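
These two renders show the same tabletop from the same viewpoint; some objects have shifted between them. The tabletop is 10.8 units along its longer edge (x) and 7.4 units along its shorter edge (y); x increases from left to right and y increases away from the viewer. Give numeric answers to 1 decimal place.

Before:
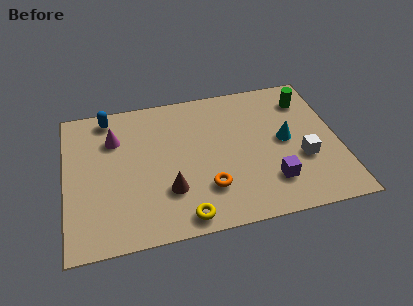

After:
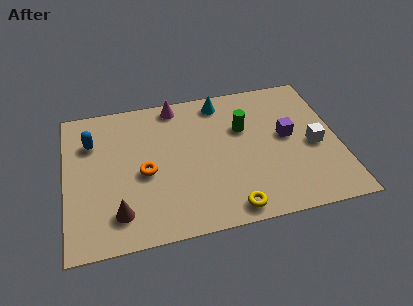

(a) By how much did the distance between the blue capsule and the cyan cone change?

-2.1

They were about 7.4 units apart before and 5.3 after — 2.1 units closer together.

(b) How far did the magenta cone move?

2.8

From (2.0, 5.3) to (4.5, 6.6), the magenta cone covered √(2.5² + 1.3²) ≈ 2.8 units.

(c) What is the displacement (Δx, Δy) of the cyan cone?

(-2.4, 2.6)

The cyan cone started near (8.7, 3.8) and ended near (6.3, 6.4).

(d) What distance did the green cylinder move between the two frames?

2.8

From (9.7, 5.8) to (7.1, 4.8), the green cylinder covered √(2.6² + 1.0²) ≈ 2.8 units.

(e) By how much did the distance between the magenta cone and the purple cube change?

-1.9

The distance was about 6.9 in the first image and 5.0 in the second, so they moved 1.9 units closer together.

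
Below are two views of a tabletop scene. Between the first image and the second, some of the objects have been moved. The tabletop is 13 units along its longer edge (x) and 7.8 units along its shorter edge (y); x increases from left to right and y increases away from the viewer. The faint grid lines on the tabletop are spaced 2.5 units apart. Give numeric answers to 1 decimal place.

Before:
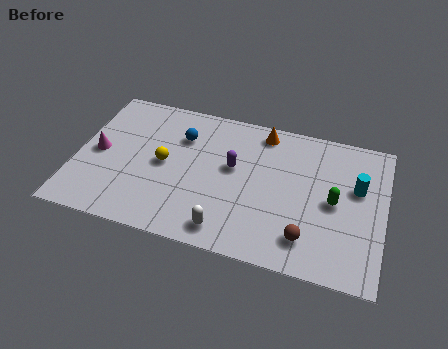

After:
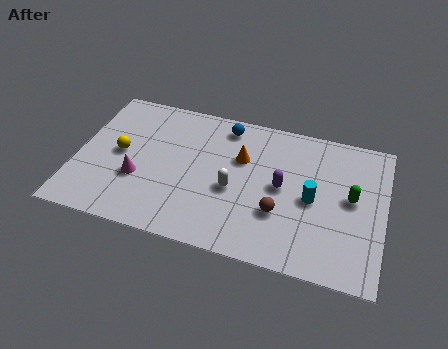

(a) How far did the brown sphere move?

1.6

From (9.9, 1.6) to (8.7, 2.6), the brown sphere covered √(1.2² + 1.0²) ≈ 1.6 units.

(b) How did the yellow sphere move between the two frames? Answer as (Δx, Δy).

(-1.9, 0.1)

The yellow sphere was at about (3.7, 3.9) and moved to about (1.8, 4.0).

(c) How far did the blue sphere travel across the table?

2.1

From (4.3, 5.6) to (6.1, 6.7), the blue sphere covered √(1.8² + 1.1²) ≈ 2.1 units.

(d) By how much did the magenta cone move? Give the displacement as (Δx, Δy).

(1.8, -1.0)

The magenta cone started near (0.9, 3.8) and ended near (2.7, 2.8).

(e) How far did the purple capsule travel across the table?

2.2

The purple capsule was near (6.6, 4.5) before and (8.7, 4.0) after, so it travelled √(2.1² + 0.5²) ≈ 2.2 units.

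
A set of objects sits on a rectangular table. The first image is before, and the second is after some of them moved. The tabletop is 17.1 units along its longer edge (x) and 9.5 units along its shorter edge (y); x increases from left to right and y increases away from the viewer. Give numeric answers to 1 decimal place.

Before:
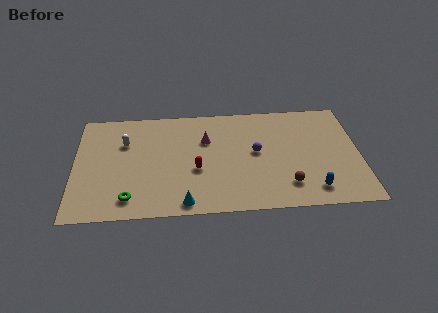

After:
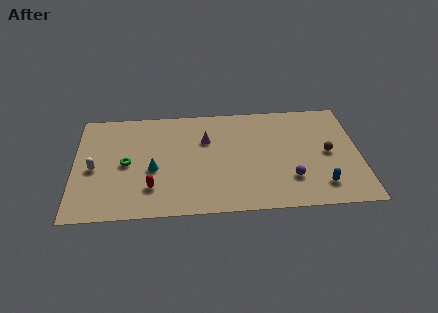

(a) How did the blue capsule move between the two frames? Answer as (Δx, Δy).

(0.5, 0.3)

The blue capsule was at about (14.2, 1.6) and moved to about (14.7, 1.9).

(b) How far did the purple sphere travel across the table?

3.2

The purple sphere moved from about (10.9, 5.1) to (12.9, 2.6), a distance of √(2.0² + 2.5²) ≈ 3.2.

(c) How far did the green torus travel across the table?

3.0

The green torus was near (3.3, 1.6) before and (3.1, 4.6) after, so it travelled √(0.2² + 3.0²) ≈ 3.0 units.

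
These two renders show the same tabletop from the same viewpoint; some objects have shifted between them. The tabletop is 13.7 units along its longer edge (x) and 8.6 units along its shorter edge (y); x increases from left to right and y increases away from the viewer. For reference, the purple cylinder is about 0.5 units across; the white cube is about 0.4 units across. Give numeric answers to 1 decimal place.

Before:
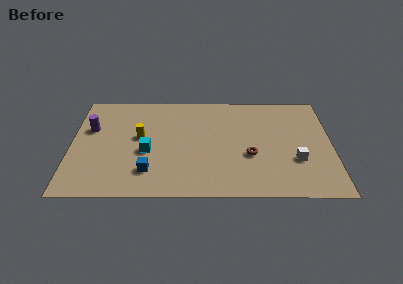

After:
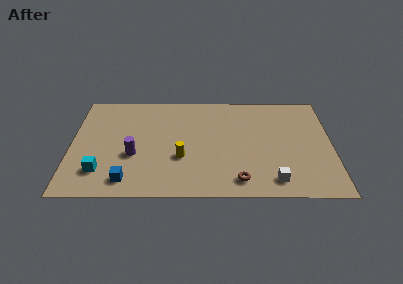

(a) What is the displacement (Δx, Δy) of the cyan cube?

(-2.4, -1.6)

The cyan cube was at about (4.0, 3.6) and moved to about (1.6, 2.0).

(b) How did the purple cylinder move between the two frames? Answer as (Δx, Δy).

(2.3, -2.2)

The purple cylinder started near (1.0, 5.5) and ended near (3.3, 3.3).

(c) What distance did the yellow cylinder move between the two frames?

2.8

From (3.6, 4.8) to (5.8, 3.1), the yellow cylinder covered √(2.2² + 1.7²) ≈ 2.8 units.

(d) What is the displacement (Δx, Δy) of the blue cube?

(-1.1, -0.7)

From the two frames, the blue cube sits at roughly (4.1, 2.0) before and (3.0, 1.3) after.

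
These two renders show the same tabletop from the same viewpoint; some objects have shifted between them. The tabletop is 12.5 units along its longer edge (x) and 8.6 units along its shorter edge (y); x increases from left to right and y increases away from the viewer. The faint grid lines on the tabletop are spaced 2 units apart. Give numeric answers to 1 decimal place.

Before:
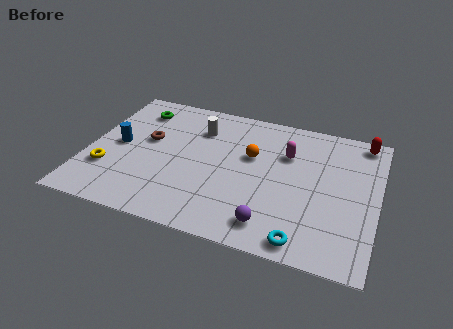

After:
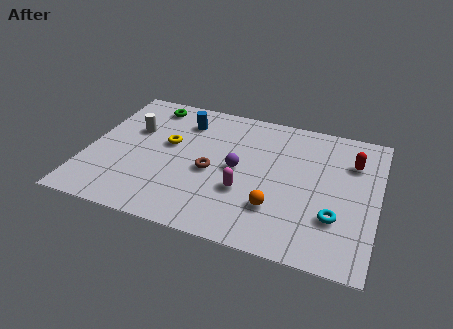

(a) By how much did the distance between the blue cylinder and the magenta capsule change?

-2.6

The distance was about 7.4 in the first image and 4.8 in the second, so they moved 2.6 units closer together.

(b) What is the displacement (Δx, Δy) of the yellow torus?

(2.4, 2.4)

From the two frames, the yellow torus sits at roughly (1.0, 2.6) before and (3.4, 5.0) after.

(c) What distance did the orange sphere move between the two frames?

3.2

The orange sphere moved from about (7.0, 5.3) to (8.3, 2.4), a distance of √(1.3² + 2.9²) ≈ 3.2.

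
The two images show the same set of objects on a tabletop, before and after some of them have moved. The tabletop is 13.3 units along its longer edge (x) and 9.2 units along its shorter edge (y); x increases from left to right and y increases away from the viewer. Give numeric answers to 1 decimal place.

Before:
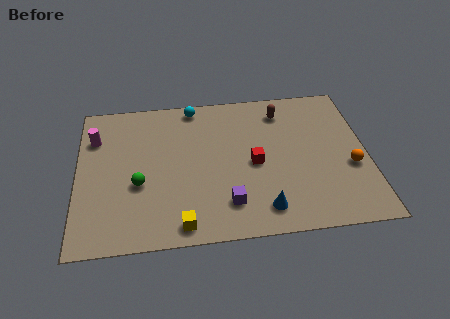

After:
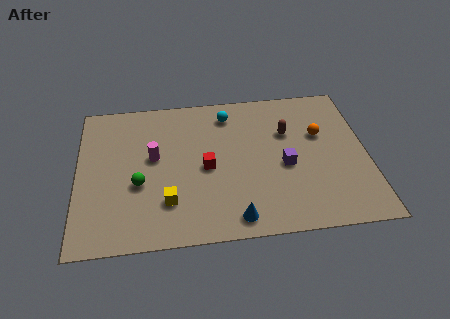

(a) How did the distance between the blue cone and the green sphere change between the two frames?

-1.0

The distance was about 6.0 in the first image and 5.0 in the second, so they moved 1.0 units closer together.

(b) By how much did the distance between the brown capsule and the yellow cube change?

-1.4

Before: roughly 8.1 units apart; after: 6.7. That's 1.4 units closer together.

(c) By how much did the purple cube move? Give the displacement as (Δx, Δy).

(2.7, 2.0)

The purple cube was at about (6.8, 2.0) and moved to about (9.5, 4.0).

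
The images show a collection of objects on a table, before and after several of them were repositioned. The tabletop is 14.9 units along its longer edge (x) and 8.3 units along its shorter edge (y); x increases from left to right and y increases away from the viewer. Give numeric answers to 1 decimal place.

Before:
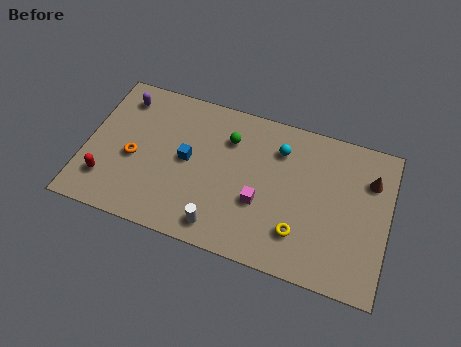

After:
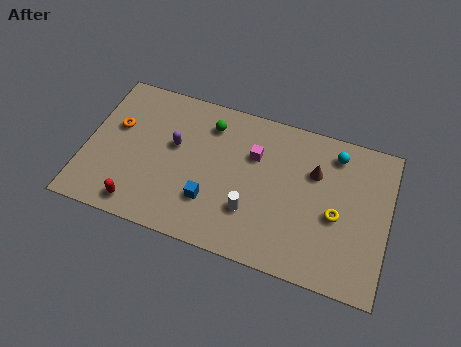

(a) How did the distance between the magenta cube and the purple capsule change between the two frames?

-4.1

They were about 8.1 units apart before and 4.0 after — 4.1 units closer together.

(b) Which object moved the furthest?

the purple capsule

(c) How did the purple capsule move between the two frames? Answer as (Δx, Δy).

(2.8, -1.9)

From the two frames, the purple capsule sits at roughly (1.5, 6.8) before and (4.3, 4.9) after.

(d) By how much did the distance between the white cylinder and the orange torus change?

+2.3

They were about 5.1 units apart before and 7.4 after — 2.3 units further apart.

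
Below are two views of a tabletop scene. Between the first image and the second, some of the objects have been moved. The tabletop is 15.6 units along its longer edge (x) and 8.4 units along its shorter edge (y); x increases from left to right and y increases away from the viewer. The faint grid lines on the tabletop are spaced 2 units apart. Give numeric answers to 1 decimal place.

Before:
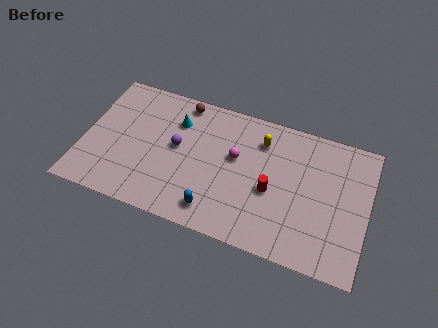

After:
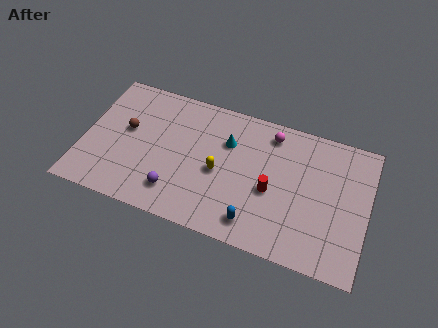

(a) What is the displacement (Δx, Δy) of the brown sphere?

(-2.8, -2.7)

The brown sphere started near (5.1, 7.5) and ended near (2.3, 4.8).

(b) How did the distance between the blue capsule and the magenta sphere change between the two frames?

+2.0

Before: roughly 3.7 units apart; after: 5.7. That's 2.0 units further apart.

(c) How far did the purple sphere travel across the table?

2.8

The purple sphere moved from about (5.1, 4.6) to (5.3, 1.8), a distance of √(0.2² + 2.8²) ≈ 2.8.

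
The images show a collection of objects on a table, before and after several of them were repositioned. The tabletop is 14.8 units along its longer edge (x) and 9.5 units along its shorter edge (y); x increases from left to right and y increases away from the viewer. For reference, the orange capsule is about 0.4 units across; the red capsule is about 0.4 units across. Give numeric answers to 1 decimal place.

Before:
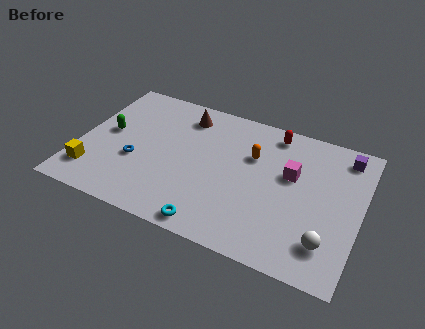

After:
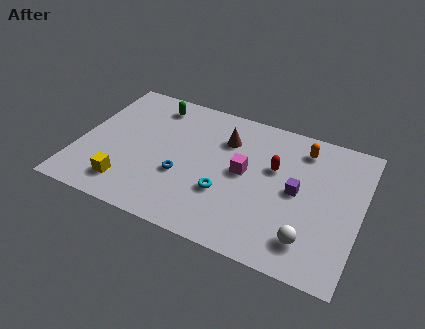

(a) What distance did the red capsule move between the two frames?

2.4

The red capsule moved from about (9.9, 8.3) to (10.2, 5.9), a distance of √(0.3² + 2.4²) ≈ 2.4.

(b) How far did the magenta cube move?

2.5

The magenta cube was near (11.1, 5.8) before and (8.7, 5.0) after, so it travelled √(2.4² + 0.8²) ≈ 2.5 units.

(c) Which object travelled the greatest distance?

the purple cube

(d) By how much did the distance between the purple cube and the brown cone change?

-4.0

The distance was about 8.5 in the first image and 4.5 in the second, so they moved 4.0 units closer together.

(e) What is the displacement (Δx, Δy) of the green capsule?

(2.1, 2.9)

The green capsule was at about (1.4, 5.1) and moved to about (3.5, 8.0).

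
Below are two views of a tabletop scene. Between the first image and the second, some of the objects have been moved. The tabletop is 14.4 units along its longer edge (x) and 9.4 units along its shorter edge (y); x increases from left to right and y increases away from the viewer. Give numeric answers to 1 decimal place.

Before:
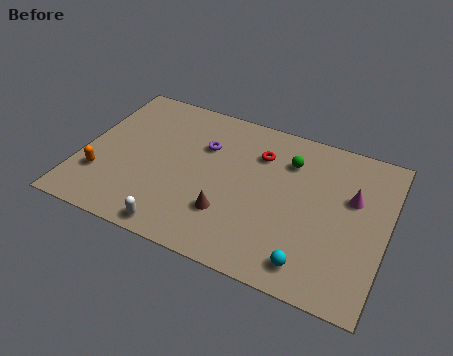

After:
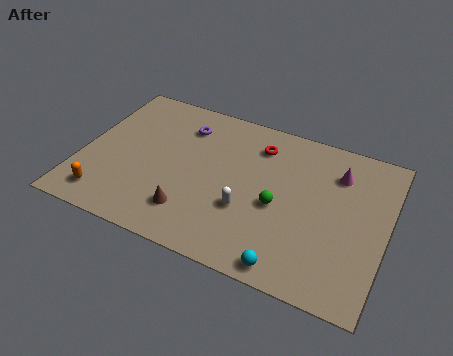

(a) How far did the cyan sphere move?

1.0

The cyan sphere moved from about (11.2, 1.4) to (10.3, 0.9), a distance of √(0.9² + 0.5²) ≈ 1.0.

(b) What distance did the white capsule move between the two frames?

3.8

The white capsule was near (5.0, 0.9) before and (8.0, 3.3) after, so it travelled √(3.0² + 2.4²) ≈ 3.8 units.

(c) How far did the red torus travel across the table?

0.5

The red torus was near (8.2, 6.9) before and (8.1, 7.4) after, so it travelled √(0.1² + 0.5²) ≈ 0.5 units.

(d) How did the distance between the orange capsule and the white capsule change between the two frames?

+2.4

Before: roughly 4.3 units apart; after: 6.7. That's 2.4 units further apart.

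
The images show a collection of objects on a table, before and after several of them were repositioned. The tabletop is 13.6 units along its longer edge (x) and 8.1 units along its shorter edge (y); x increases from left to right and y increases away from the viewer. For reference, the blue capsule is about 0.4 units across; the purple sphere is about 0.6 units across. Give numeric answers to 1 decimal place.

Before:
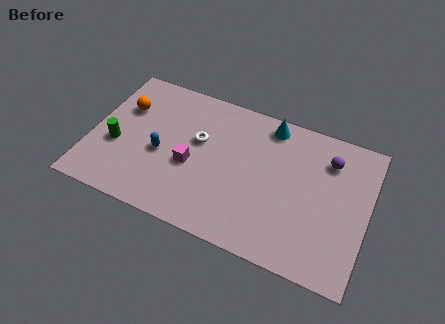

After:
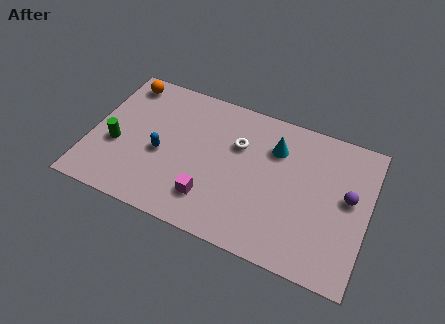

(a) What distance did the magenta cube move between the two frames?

1.9

The magenta cube was near (5.0, 3.4) before and (6.1, 1.9) after, so it travelled √(1.1² + 1.5²) ≈ 1.9 units.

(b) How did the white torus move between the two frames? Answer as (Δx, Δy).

(1.9, 0.5)

The white torus started near (5.2, 4.9) and ended near (7.1, 5.4).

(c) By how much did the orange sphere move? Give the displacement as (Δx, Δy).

(-0.2, 1.5)

The orange sphere started near (1.4, 5.5) and ended near (1.2, 7.0).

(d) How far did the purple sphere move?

2.0

From (11.5, 6.2) to (12.6, 4.5), the purple sphere covered √(1.1² + 1.7²) ≈ 2.0 units.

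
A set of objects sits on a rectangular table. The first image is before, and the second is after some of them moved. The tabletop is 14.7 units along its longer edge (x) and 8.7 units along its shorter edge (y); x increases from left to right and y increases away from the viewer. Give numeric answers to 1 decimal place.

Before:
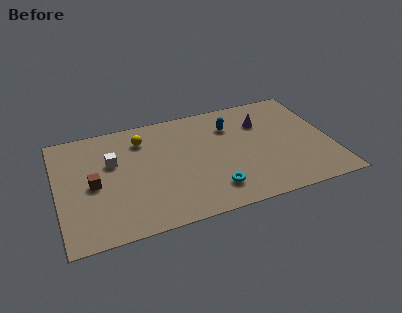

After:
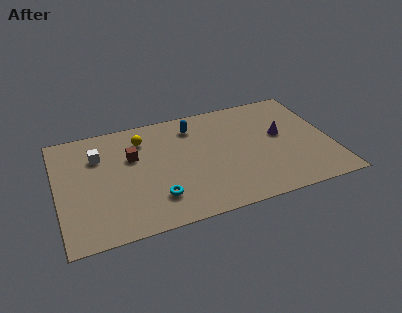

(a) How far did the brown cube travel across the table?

2.7

The brown cube moved from about (1.9, 4.1) to (4.1, 5.6), a distance of √(2.2² + 1.5²) ≈ 2.7.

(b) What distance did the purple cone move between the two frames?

1.6

The purple cone was near (11.2, 6.2) before and (12.1, 4.9) after, so it travelled √(0.9² + 1.3²) ≈ 1.6 units.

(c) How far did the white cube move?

1.0

The white cube was near (3.0, 5.5) before and (2.3, 6.2) after, so it travelled √(0.7² + 0.7²) ≈ 1.0 units.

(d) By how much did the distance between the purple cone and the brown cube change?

-1.5

Before: roughly 9.5 units apart; after: 8.0. That's 1.5 units closer together.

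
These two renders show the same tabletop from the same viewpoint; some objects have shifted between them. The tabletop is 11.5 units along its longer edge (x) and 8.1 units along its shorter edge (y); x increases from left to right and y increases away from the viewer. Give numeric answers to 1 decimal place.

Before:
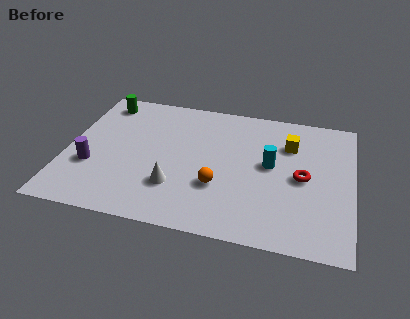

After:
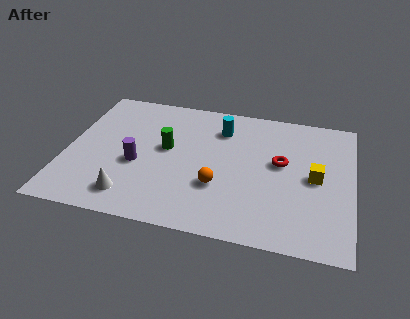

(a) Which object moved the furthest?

the green cylinder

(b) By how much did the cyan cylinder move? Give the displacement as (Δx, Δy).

(-2.1, 1.8)

The cyan cylinder was at about (8.2, 4.4) and moved to about (6.1, 6.2).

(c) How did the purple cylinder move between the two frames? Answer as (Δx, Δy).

(1.8, 0.5)

The purple cylinder was at about (1.1, 2.8) and moved to about (2.9, 3.3).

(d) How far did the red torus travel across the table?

1.1

The red torus moved from about (9.5, 3.9) to (8.6, 4.6), a distance of √(0.9² + 0.7²) ≈ 1.1.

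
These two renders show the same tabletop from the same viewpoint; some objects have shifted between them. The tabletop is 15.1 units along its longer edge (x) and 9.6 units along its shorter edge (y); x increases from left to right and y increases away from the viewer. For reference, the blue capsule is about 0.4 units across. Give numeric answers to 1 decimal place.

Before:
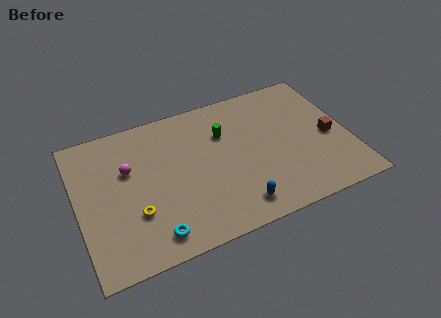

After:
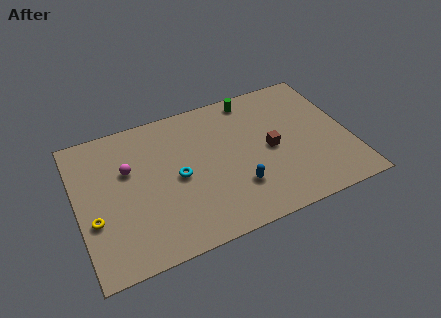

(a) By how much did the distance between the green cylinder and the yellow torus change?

+4.2

They were about 6.4 units apart before and 10.6 after — 4.2 units further apart.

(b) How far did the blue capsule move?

1.2

The blue capsule moved from about (8.4, 1.5) to (8.6, 2.7), a distance of √(0.2² + 1.2²) ≈ 1.2.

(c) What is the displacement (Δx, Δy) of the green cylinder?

(1.8, 1.9)

From the two frames, the green cylinder sits at roughly (8.3, 6.6) before and (10.1, 8.5) after.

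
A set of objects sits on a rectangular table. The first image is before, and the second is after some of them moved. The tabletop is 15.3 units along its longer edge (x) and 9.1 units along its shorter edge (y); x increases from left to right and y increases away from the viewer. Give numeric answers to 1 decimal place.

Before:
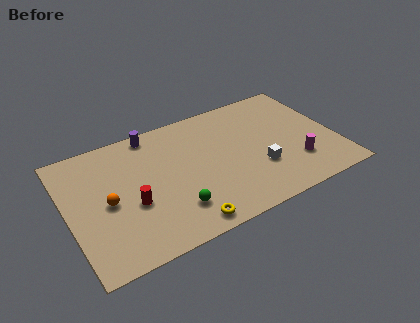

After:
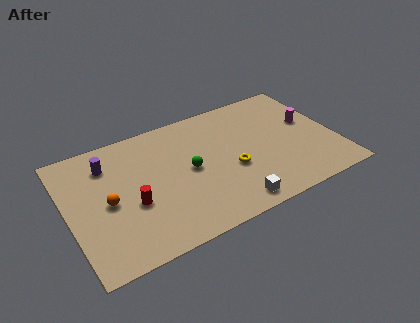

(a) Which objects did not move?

the red cylinder and the orange sphere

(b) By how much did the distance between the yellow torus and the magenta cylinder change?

-1.8

They were about 6.9 units apart before and 5.1 after — 1.8 units closer together.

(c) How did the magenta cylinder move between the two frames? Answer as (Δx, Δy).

(1.2, 2.8)

The magenta cylinder started near (12.8, 2.5) and ended near (14.0, 5.3).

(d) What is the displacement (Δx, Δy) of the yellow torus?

(3.1, 2.6)

The yellow torus started near (6.1, 1.0) and ended near (9.2, 3.6).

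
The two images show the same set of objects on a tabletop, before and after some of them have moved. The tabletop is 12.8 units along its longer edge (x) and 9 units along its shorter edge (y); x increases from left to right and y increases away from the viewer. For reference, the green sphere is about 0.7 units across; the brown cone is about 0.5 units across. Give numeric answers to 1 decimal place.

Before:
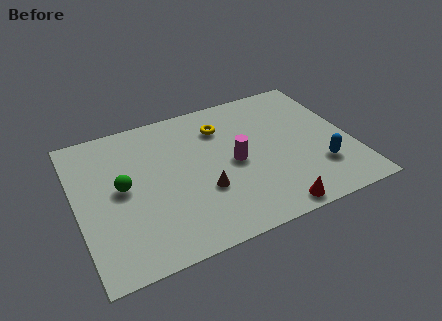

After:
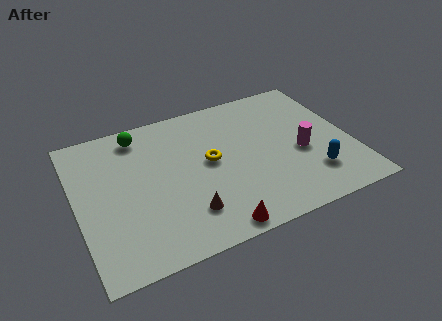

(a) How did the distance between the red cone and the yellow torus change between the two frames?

-2.2

The distance was about 6.2 in the first image and 4.0 in the second, so they moved 2.2 units closer together.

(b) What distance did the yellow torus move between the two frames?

2.2

The yellow torus moved from about (7.0, 6.8) to (6.2, 4.8), a distance of √(0.8² + 2.0²) ≈ 2.2.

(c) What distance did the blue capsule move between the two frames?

0.5

From (11.1, 2.5) to (10.7, 2.2), the blue capsule covered √(0.4² + 0.3²) ≈ 0.5 units.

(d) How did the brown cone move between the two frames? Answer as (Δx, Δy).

(-0.9, -1.0)

The brown cone was at about (5.7, 3.1) and moved to about (4.8, 2.1).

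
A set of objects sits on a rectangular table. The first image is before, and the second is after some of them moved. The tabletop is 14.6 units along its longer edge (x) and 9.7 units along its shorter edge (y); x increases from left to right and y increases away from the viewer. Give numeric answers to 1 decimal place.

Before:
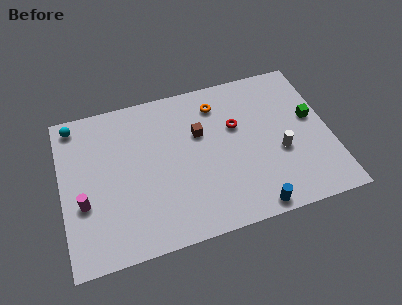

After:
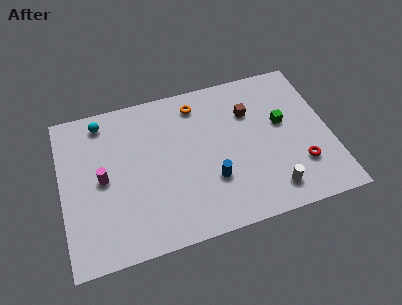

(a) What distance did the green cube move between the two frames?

1.6

From (13.7, 5.5) to (12.1, 5.6), the green cube covered √(1.6² + 0.1²) ≈ 1.6 units.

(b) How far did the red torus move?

4.7

The red torus was near (9.6, 6.1) before and (12.8, 2.7) after, so it travelled √(3.2² + 3.4²) ≈ 4.7 units.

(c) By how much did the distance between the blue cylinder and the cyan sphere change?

-4.3

Before: roughly 12.0 units apart; after: 7.7. That's 4.3 units closer together.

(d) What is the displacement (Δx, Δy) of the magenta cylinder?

(1.1, 1.2)

From the two frames, the magenta cylinder sits at roughly (1.1, 3.6) before and (2.2, 4.8) after.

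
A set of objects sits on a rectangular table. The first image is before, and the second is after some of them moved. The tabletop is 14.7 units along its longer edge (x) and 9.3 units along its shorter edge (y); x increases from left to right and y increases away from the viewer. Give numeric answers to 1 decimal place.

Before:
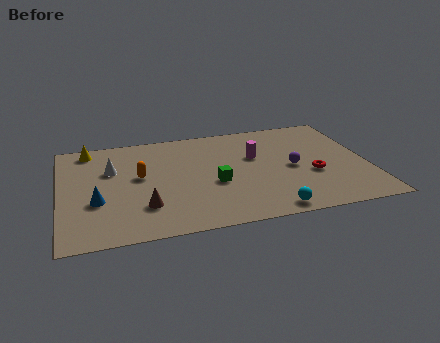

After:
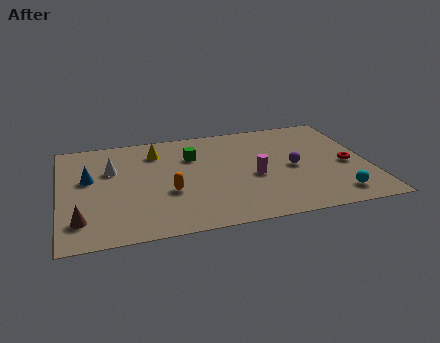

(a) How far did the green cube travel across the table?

2.8

The green cube was near (7.3, 3.8) before and (6.4, 6.5) after, so it travelled √(0.9² + 2.7²) ≈ 2.8 units.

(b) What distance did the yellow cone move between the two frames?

3.3

The yellow cone moved from about (1.5, 8.2) to (4.7, 7.3), a distance of √(3.2² + 0.9²) ≈ 3.3.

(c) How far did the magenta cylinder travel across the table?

1.8

The magenta cylinder moved from about (9.4, 5.8) to (9.2, 4.0), a distance of √(0.2² + 1.8²) ≈ 1.8.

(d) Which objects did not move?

the white cone and the purple sphere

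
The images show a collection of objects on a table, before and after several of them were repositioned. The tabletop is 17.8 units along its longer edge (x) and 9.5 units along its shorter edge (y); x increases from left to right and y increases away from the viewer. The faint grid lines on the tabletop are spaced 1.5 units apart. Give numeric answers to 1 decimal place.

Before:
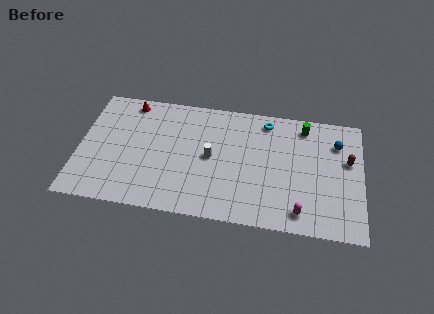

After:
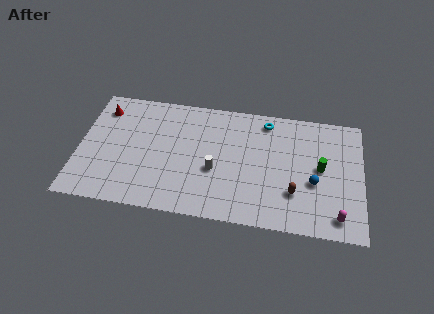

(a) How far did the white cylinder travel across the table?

1.0

From (8.3, 4.8) to (8.6, 3.8), the white cylinder covered √(0.3² + 1.0²) ≈ 1.0 units.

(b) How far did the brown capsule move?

4.5

The brown capsule was near (16.9, 5.8) before and (13.6, 2.8) after, so it travelled √(3.3² + 3.0²) ≈ 4.5 units.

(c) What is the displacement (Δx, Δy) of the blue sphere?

(-1.4, -3.3)

From the two frames, the blue sphere sits at roughly (16.2, 7.1) before and (14.8, 3.8) after.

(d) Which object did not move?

the cyan torus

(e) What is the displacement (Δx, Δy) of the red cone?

(-1.7, -0.8)

The red cone started near (3.0, 8.4) and ended near (1.3, 7.6).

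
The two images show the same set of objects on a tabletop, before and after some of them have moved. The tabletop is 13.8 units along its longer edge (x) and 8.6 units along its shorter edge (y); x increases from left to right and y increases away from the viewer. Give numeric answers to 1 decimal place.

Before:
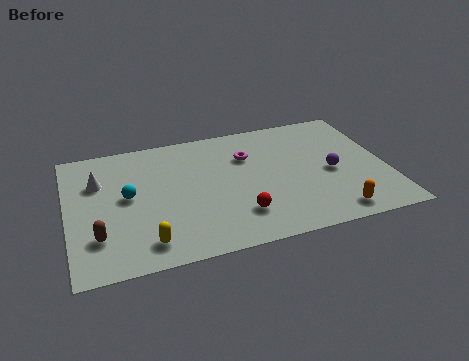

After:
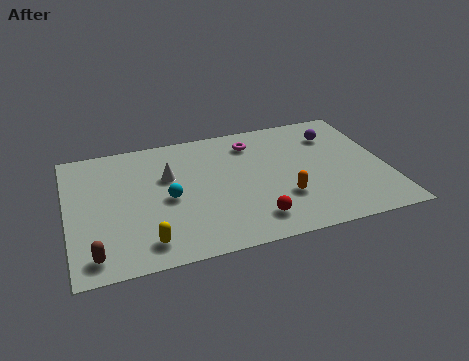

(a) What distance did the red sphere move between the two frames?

0.8

The red sphere was near (7.2, 2.1) before and (7.8, 1.6) after, so it travelled √(0.6² + 0.5²) ≈ 0.8 units.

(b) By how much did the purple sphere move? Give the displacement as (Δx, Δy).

(0.4, 2.6)

The purple sphere was at about (11.4, 3.9) and moved to about (11.8, 6.5).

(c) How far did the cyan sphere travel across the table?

1.8

The cyan sphere moved from about (2.6, 4.6) to (4.3, 4.0), a distance of √(1.7² + 0.6²) ≈ 1.8.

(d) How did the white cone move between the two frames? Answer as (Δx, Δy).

(3.0, -0.4)

The white cone was at about (1.4, 5.9) and moved to about (4.4, 5.5).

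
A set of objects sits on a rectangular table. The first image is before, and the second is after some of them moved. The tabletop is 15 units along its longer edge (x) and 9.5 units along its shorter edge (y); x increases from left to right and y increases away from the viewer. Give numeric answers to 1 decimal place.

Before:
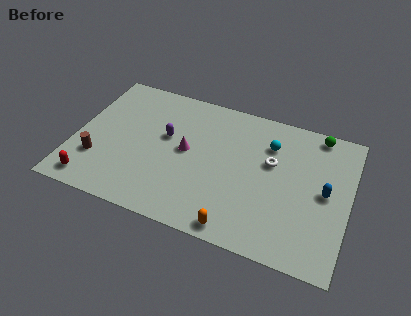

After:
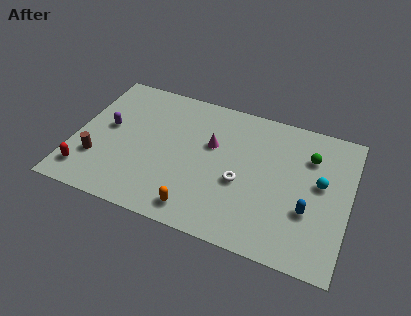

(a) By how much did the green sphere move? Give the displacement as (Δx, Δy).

(-0.3, -1.7)

The green sphere was at about (13.0, 8.6) and moved to about (12.7, 6.9).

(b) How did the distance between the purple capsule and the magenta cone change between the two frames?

+4.4

They were about 1.3 units apart before and 5.7 after — 4.4 units further apart.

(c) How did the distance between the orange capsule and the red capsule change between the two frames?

-1.8

Before: roughly 8.0 units apart; after: 6.2. That's 1.8 units closer together.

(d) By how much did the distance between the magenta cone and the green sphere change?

-2.4

The distance was about 7.8 in the first image and 5.4 in the second, so they moved 2.4 units closer together.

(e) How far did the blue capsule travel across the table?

1.7

From (13.7, 4.8) to (12.9, 3.3), the blue capsule covered √(0.8² + 1.5²) ≈ 1.7 units.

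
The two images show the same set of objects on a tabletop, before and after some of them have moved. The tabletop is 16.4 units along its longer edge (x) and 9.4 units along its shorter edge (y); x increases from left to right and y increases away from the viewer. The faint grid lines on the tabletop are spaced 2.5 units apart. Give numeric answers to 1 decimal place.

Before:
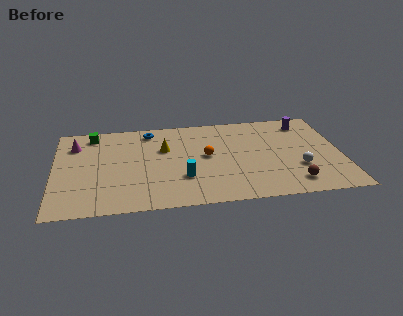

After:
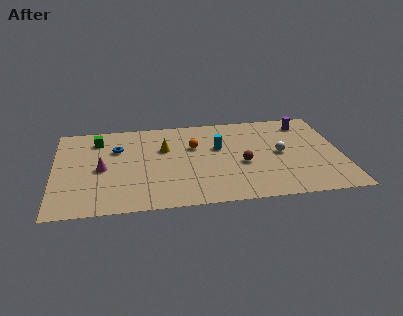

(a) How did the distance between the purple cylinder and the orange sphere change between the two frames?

+0.3

The distance was about 6.4 in the first image and 6.7 in the second, so they moved 0.3 units further apart.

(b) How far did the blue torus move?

2.5

The blue torus moved from about (5.5, 8.1) to (3.6, 6.4), a distance of √(1.9² + 1.7²) ≈ 2.5.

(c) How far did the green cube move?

0.7

The green cube was near (2.2, 8.1) before and (2.5, 7.5) after, so it travelled √(0.3² + 0.6²) ≈ 0.7 units.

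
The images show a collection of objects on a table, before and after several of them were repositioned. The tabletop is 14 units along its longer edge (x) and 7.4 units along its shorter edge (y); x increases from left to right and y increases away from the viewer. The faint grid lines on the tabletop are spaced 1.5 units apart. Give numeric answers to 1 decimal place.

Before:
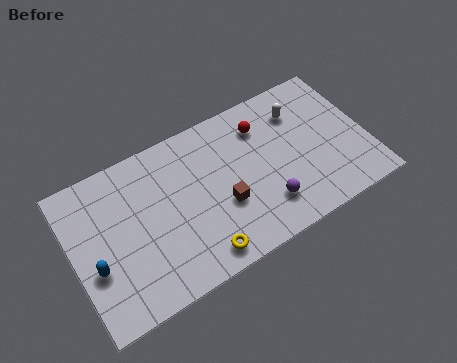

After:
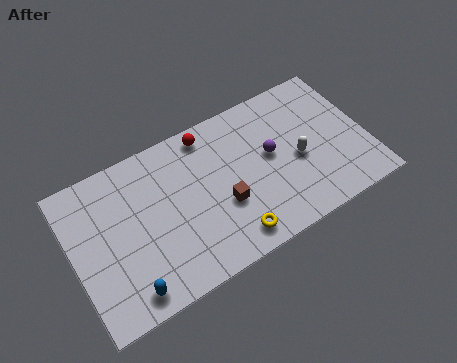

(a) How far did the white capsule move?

2.3

The white capsule was near (11.1, 5.6) before and (10.7, 3.3) after, so it travelled √(0.4² + 2.3²) ≈ 2.3 units.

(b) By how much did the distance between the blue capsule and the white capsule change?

-1.8

They were about 10.6 units apart before and 8.8 after — 1.8 units closer together.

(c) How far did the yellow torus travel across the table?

1.5

From (5.6, 1.0) to (7.1, 1.1), the yellow torus covered √(1.5² + 0.1²) ≈ 1.5 units.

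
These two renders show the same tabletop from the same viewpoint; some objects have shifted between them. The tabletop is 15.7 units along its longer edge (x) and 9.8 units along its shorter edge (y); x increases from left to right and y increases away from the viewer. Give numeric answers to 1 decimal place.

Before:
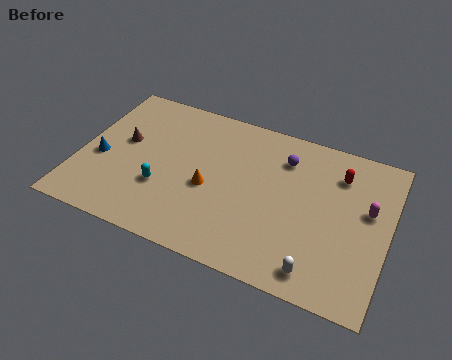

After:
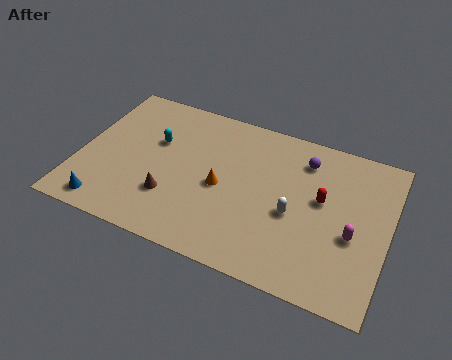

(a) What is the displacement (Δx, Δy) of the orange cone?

(0.6, 0.3)

The orange cone started near (6.7, 4.2) and ended near (7.3, 4.5).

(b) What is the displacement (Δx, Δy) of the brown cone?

(2.8, -2.7)

The brown cone was at about (2.1, 5.6) and moved to about (4.9, 2.9).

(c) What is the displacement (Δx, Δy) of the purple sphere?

(1.0, 0.3)

The purple sphere was at about (10.2, 7.5) and moved to about (11.2, 7.8).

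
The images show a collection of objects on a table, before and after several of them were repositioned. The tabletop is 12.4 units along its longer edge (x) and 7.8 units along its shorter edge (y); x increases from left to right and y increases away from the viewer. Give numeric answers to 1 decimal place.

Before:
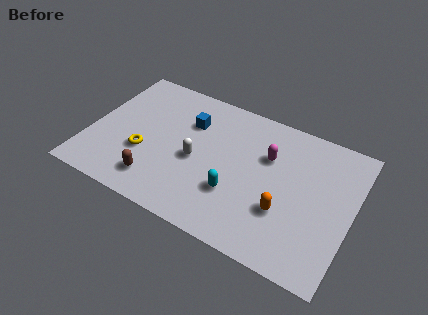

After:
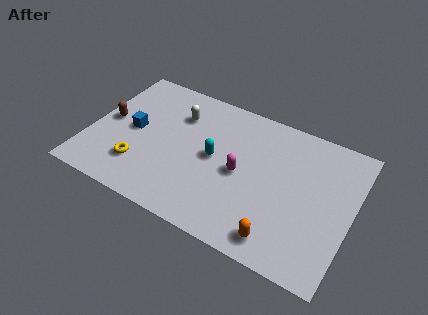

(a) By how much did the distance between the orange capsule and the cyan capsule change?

+2.2

The distance was about 2.3 in the first image and 4.5 in the second, so they moved 2.2 units further apart.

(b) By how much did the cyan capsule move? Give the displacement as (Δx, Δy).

(-1.2, 1.5)

From the two frames, the cyan capsule sits at roughly (7.1, 2.5) before and (5.9, 4.0) after.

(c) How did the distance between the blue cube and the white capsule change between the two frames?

+0.5

They were about 2.1 units apart before and 2.6 after — 0.5 units further apart.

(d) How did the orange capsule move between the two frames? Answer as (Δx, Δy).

(0.0, -1.5)

From the two frames, the orange capsule sits at roughly (9.4, 2.6) before and (9.4, 1.1) after.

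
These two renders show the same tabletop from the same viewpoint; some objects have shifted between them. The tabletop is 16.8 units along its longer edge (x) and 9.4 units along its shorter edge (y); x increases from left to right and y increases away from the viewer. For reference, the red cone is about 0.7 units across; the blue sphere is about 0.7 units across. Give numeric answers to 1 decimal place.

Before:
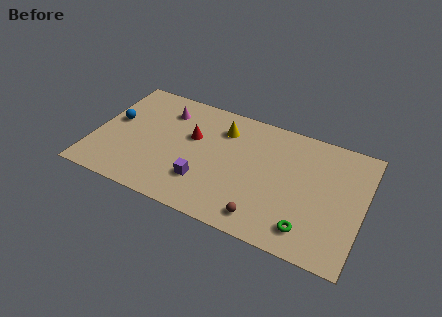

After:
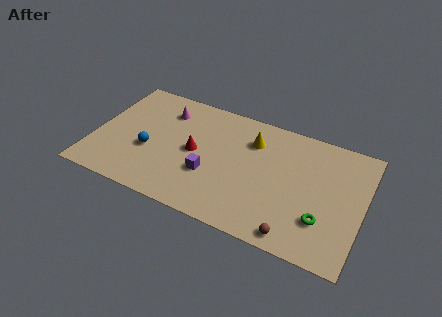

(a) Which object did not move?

the magenta cone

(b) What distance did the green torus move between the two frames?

1.3

The green torus was near (13.7, 1.7) before and (14.5, 2.7) after, so it travelled √(0.8² + 1.0²) ≈ 1.3 units.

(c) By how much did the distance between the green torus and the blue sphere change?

-2.1

Before: roughly 13.1 units apart; after: 11.0. That's 2.1 units closer together.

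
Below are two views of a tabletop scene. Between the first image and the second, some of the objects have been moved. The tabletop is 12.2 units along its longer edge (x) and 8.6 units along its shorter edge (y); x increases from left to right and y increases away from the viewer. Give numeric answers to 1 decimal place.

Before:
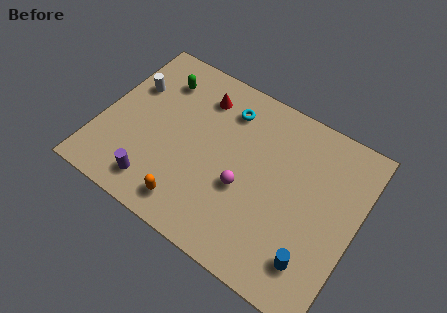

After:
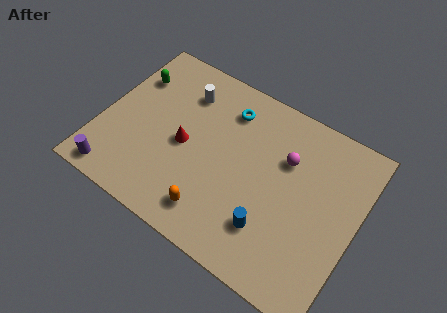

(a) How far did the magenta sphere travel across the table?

2.9

The magenta sphere moved from about (7.0, 3.4) to (8.6, 5.8), a distance of √(1.6² + 2.4²) ≈ 2.9.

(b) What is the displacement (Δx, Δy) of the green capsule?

(-1.3, -0.5)

The green capsule was at about (2.3, 6.7) and moved to about (1.0, 6.2).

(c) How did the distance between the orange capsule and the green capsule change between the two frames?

+0.8

Before: roughly 6.0 units apart; after: 6.8. That's 0.8 units further apart.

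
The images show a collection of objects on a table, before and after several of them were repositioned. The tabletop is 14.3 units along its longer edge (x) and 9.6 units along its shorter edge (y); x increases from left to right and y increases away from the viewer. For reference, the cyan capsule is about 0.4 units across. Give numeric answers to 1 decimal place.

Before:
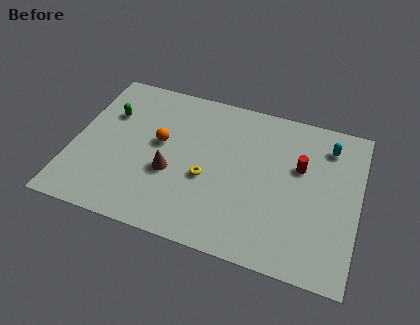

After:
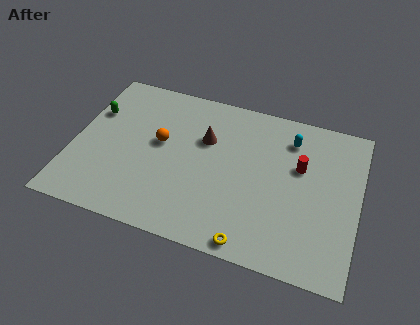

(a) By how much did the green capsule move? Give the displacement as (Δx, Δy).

(-0.8, -0.1)

From the two frames, the green capsule sits at roughly (1.6, 6.5) before and (0.8, 6.4) after.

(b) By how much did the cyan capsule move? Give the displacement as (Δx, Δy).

(-1.9, -0.1)

The cyan capsule was at about (12.6, 7.7) and moved to about (10.7, 7.6).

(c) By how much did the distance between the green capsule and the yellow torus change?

+4.4

The distance was about 5.8 in the first image and 10.2 in the second, so they moved 4.4 units further apart.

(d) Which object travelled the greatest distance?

the yellow torus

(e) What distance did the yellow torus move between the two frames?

4.0

The yellow torus was near (6.8, 3.9) before and (9.3, 0.8) after, so it travelled √(2.5² + 3.1²) ≈ 4.0 units.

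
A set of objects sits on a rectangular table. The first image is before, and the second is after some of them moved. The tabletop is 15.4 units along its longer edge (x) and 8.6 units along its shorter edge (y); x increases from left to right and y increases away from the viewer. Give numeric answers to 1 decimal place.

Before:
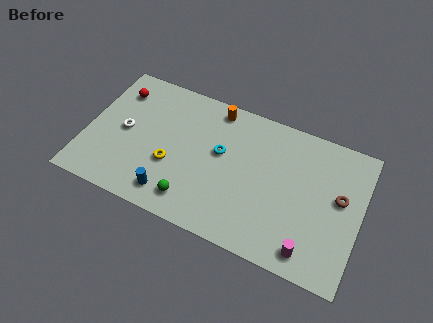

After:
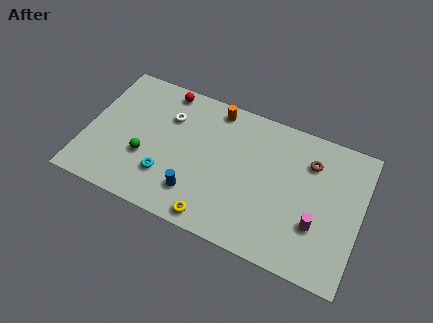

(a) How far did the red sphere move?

2.8

The red sphere was near (1.4, 6.7) before and (4.0, 7.7) after, so it travelled √(2.6² + 1.0²) ≈ 2.8 units.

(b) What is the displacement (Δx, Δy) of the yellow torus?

(2.7, -2.3)

The yellow torus started near (4.9, 3.2) and ended near (7.6, 0.9).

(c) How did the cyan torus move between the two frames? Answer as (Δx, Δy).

(-2.8, -2.6)

The cyan torus started near (7.5, 5.0) and ended near (4.7, 2.4).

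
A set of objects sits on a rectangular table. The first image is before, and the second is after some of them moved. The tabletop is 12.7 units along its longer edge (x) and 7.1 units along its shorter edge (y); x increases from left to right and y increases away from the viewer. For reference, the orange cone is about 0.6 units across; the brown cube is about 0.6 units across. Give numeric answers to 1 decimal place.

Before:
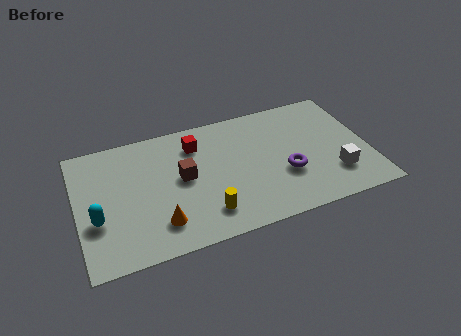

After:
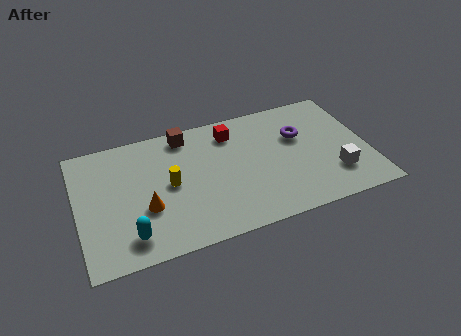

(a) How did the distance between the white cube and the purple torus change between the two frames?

+0.8

They were about 2.2 units apart before and 3.0 after — 0.8 units further apart.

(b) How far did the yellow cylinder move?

2.5

The yellow cylinder was near (5.4, 1.5) before and (4.0, 3.6) after, so it travelled √(1.4² + 2.1²) ≈ 2.5 units.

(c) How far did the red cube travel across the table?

1.6

The red cube moved from about (5.3, 5.5) to (6.9, 5.7), a distance of √(1.6² + 0.2²) ≈ 1.6.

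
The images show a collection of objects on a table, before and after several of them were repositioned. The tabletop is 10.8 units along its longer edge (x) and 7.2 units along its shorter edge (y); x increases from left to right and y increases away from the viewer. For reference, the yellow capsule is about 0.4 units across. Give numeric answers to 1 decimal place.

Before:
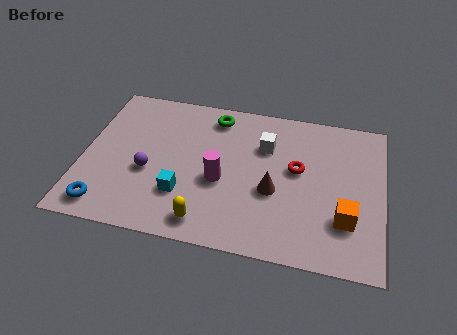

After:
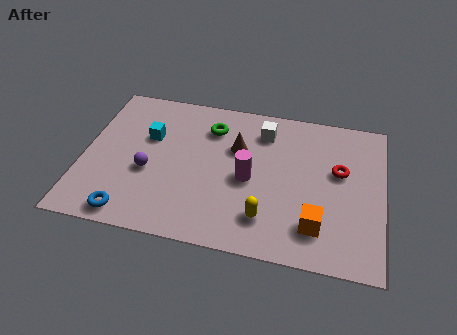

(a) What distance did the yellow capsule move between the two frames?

2.2

The yellow capsule moved from about (4.6, 1.0) to (6.7, 1.6), a distance of √(2.1² + 0.6²) ≈ 2.2.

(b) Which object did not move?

the purple sphere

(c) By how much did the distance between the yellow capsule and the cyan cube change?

+3.9

Before: roughly 1.4 units apart; after: 5.3. That's 3.9 units further apart.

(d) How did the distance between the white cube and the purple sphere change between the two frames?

+0.3

They were about 4.6 units apart before and 4.9 after — 0.3 units further apart.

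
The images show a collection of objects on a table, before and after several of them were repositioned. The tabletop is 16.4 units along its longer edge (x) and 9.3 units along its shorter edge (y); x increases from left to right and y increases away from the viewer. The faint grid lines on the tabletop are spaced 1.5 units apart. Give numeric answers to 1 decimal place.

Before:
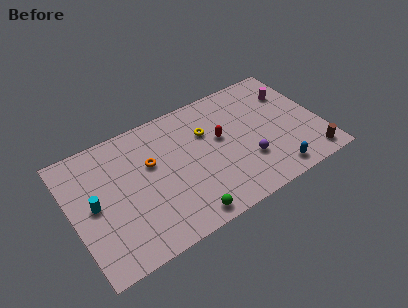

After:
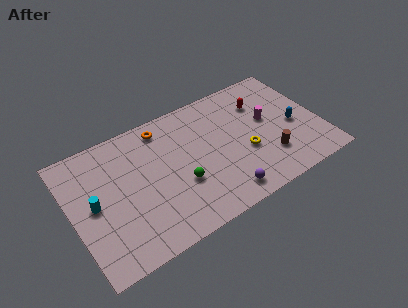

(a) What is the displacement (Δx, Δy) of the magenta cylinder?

(-1.8, -1.4)

The magenta cylinder was at about (14.9, 6.7) and moved to about (13.1, 5.3).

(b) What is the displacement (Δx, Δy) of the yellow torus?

(2.2, -2.7)

The yellow torus was at about (9.1, 6.3) and moved to about (11.3, 3.6).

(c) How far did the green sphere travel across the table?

2.4

From (6.8, 1.0) to (6.9, 3.4), the green sphere covered √(0.1² + 2.4²) ≈ 2.4 units.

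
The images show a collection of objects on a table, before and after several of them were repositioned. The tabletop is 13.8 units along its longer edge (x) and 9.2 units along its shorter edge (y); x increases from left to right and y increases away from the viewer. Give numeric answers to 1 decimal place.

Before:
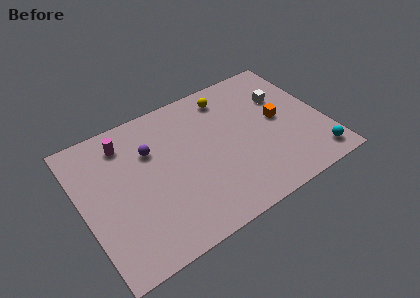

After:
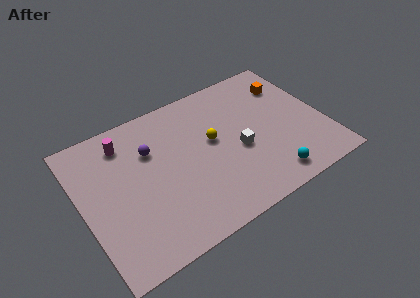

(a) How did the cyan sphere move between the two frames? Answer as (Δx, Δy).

(-2.7, 0.0)

From the two frames, the cyan sphere sits at roughly (12.8, 1.3) before and (10.1, 1.3) after.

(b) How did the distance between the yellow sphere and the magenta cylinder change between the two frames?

-0.8

They were about 6.0 units apart before and 5.2 after — 0.8 units closer together.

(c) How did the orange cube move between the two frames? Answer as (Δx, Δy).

(1.0, 2.1)

The orange cube started near (11.3, 4.8) and ended near (12.3, 6.9).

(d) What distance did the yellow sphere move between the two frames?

2.8

From (8.8, 7.7) to (7.5, 5.2), the yellow sphere covered √(1.3² + 2.5²) ≈ 2.8 units.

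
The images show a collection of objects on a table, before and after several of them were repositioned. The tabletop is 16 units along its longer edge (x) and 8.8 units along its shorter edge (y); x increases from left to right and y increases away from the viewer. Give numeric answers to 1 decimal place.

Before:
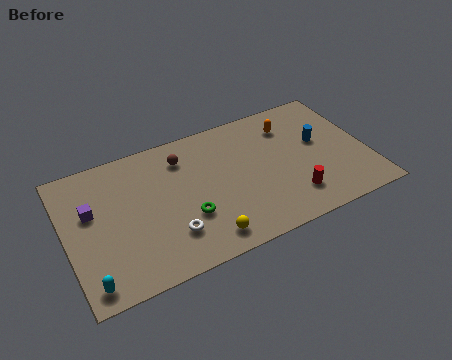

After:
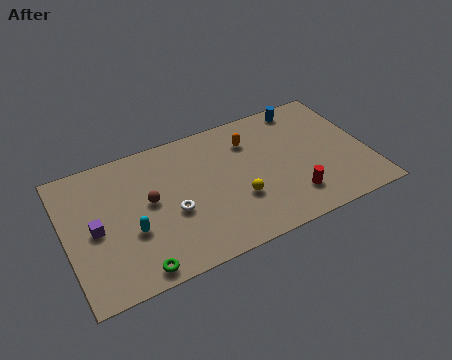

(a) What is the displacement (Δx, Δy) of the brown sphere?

(-2.0, -2.1)

From the two frames, the brown sphere sits at roughly (6.4, 6.9) before and (4.4, 4.8) after.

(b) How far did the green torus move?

3.6

From (6.2, 3.0) to (3.3, 0.9), the green torus covered √(2.9² + 2.1²) ≈ 3.6 units.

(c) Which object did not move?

the red cylinder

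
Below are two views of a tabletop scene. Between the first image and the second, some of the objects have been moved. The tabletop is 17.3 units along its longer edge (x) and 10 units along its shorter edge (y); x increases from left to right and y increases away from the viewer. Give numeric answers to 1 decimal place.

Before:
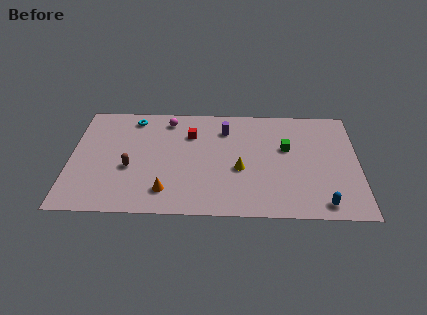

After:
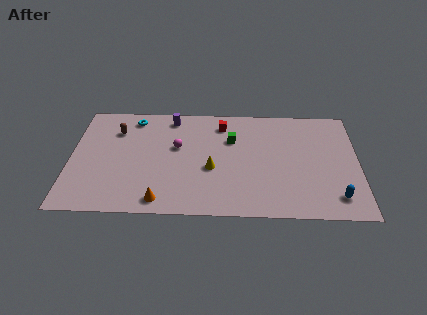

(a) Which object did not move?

the cyan torus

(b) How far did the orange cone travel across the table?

0.9

The orange cone was near (5.8, 2.0) before and (5.5, 1.2) after, so it travelled √(0.3² + 0.8²) ≈ 0.9 units.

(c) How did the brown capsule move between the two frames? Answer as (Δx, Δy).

(-0.9, 3.4)

The brown capsule was at about (3.6, 4.0) and moved to about (2.7, 7.4).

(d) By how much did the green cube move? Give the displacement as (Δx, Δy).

(-3.3, 0.7)

The green cube was at about (13.0, 6.1) and moved to about (9.7, 6.8).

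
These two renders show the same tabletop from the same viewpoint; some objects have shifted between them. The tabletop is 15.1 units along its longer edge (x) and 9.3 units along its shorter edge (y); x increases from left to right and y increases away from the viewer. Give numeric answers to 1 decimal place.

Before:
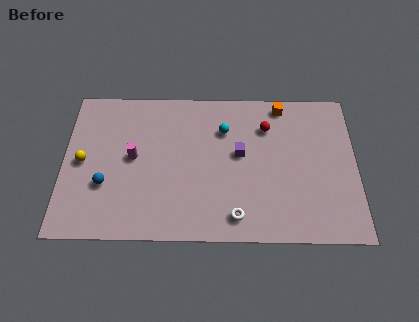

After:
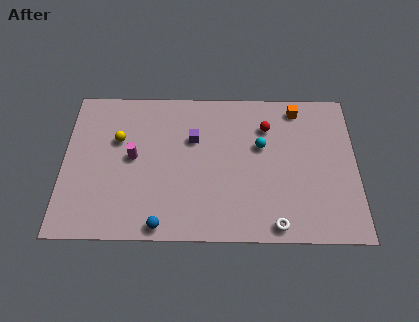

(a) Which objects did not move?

the magenta cylinder and the red sphere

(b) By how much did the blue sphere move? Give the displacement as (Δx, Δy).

(2.9, -2.4)

The blue sphere started near (2.2, 3.2) and ended near (5.1, 0.8).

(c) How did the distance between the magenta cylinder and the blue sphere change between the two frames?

+2.2

Before: roughly 2.2 units apart; after: 4.4. That's 2.2 units further apart.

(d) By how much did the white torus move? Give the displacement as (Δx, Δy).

(2.0, -0.5)

From the two frames, the white torus sits at roughly (8.9, 1.4) before and (10.9, 0.9) after.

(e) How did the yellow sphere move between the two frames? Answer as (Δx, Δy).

(1.8, 1.4)

The yellow sphere was at about (1.0, 4.6) and moved to about (2.8, 6.0).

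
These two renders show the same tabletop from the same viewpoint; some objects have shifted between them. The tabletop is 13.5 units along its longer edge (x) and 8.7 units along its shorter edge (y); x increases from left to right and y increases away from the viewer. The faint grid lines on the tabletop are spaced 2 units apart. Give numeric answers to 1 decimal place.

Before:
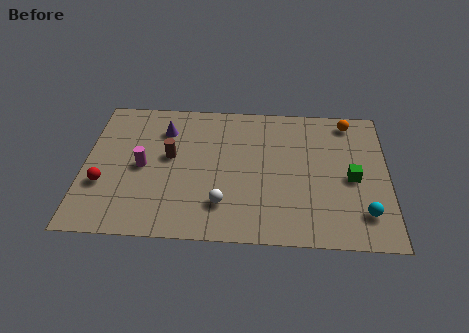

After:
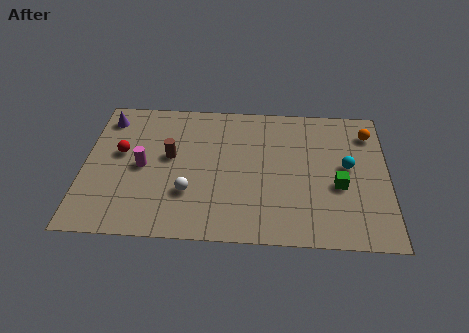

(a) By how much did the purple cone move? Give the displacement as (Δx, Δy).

(-2.6, 0.6)

From the two frames, the purple cone sits at roughly (3.5, 6.6) before and (0.9, 7.2) after.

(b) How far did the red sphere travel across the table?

2.1

From (0.9, 3.0) to (1.6, 5.0), the red sphere covered √(0.7² + 2.0²) ≈ 2.1 units.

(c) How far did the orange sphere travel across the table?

1.1

The orange sphere moved from about (11.8, 7.6) to (12.7, 6.9), a distance of √(0.9² + 0.7²) ≈ 1.1.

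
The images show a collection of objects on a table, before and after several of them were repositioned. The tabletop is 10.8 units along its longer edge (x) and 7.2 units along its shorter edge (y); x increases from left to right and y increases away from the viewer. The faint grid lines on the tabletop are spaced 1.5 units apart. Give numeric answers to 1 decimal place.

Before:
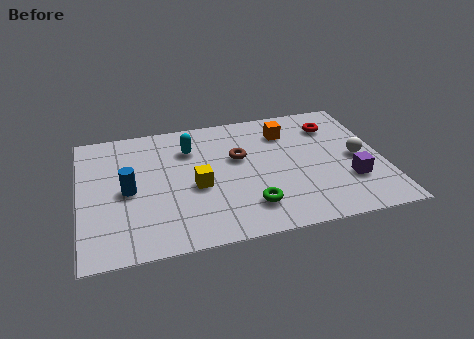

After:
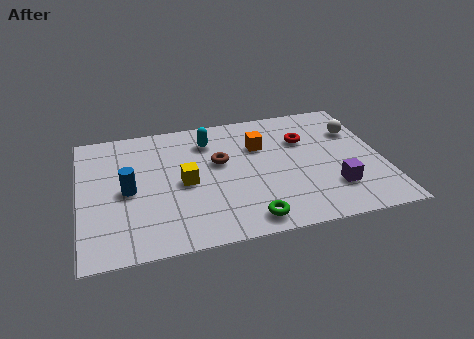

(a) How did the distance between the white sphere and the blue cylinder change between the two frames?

+0.3

The distance was about 8.2 in the first image and 8.5 in the second, so they moved 0.3 units further apart.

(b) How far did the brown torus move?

0.7

The brown torus moved from about (5.7, 4.4) to (5.0, 4.3), a distance of √(0.7² + 0.1²) ≈ 0.7.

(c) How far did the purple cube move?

0.7

The purple cube moved from about (9.5, 2.2) to (8.9, 1.9), a distance of √(0.6² + 0.3²) ≈ 0.7.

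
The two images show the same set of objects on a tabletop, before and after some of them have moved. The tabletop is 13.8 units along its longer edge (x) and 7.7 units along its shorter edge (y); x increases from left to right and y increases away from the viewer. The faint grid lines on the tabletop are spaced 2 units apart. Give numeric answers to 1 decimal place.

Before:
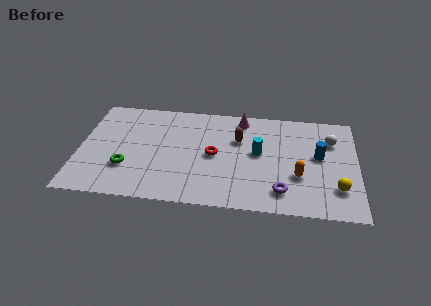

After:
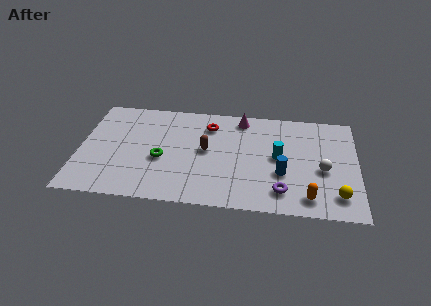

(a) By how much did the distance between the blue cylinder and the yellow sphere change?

+0.5

They were about 2.5 units apart before and 3.0 after — 0.5 units further apart.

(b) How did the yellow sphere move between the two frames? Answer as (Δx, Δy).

(0.0, -0.5)

The yellow sphere was at about (12.8, 2.0) and moved to about (12.8, 1.5).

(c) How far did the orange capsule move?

1.6

From (10.9, 2.7) to (11.4, 1.2), the orange capsule covered √(0.5² + 1.5²) ≈ 1.6 units.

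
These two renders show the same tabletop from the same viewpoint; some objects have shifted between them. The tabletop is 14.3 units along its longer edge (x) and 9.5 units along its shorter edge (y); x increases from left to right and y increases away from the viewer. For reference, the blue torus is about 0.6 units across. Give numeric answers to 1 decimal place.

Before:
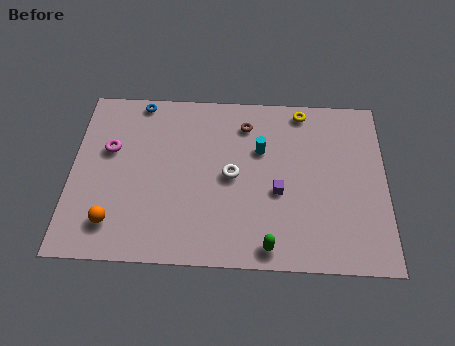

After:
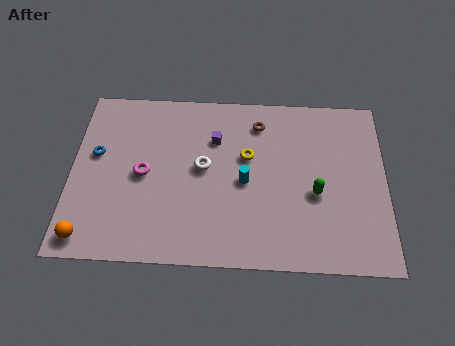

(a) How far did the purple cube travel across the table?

4.0

From (9.4, 3.9) to (6.5, 6.7), the purple cube covered √(2.9² + 2.8²) ≈ 4.0 units.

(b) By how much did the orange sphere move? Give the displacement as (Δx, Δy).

(-1.1, -0.8)

The orange sphere was at about (2.0, 1.9) and moved to about (0.9, 1.1).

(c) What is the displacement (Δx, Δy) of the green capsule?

(2.1, 2.9)

The green capsule started near (9.0, 1.0) and ended near (11.1, 3.9).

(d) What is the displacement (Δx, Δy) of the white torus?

(-1.3, 0.4)

From the two frames, the white torus sits at roughly (7.3, 4.7) before and (6.0, 5.1) after.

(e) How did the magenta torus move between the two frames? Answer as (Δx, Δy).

(1.6, -1.3)

From the two frames, the magenta torus sits at roughly (1.7, 5.9) before and (3.3, 4.6) after.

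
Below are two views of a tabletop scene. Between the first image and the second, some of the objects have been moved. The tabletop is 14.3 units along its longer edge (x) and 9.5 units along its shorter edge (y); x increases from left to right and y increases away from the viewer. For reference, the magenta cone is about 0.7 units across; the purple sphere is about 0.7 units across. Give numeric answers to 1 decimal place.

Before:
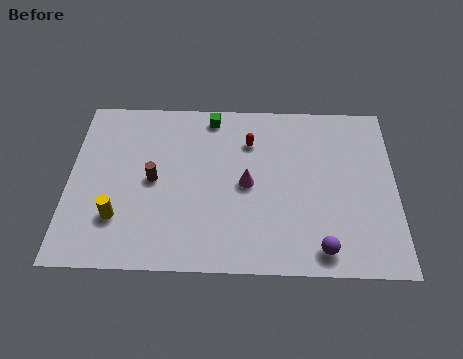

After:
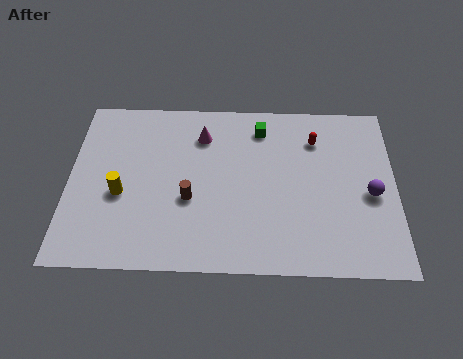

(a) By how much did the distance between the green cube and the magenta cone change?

-1.5

They were about 4.1 units apart before and 2.6 after — 1.5 units closer together.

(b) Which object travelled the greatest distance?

the purple sphere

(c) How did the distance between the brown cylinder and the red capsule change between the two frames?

+1.7

They were about 4.8 units apart before and 6.5 after — 1.7 units further apart.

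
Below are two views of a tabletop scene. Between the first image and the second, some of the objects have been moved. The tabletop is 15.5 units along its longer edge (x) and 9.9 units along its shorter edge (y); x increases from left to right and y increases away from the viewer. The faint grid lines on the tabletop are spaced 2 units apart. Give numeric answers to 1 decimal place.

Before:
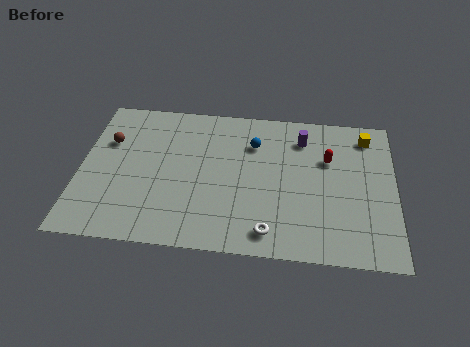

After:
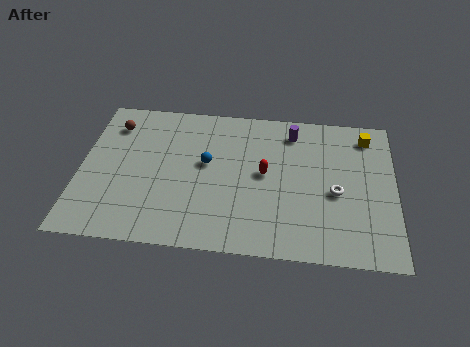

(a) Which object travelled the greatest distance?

the white torus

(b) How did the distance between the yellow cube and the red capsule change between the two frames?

+3.3

The distance was about 2.6 in the first image and 5.9 in the second, so they moved 3.3 units further apart.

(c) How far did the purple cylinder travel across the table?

0.6

The purple cylinder moved from about (10.9, 7.8) to (10.4, 8.2), a distance of √(0.5² + 0.4²) ≈ 0.6.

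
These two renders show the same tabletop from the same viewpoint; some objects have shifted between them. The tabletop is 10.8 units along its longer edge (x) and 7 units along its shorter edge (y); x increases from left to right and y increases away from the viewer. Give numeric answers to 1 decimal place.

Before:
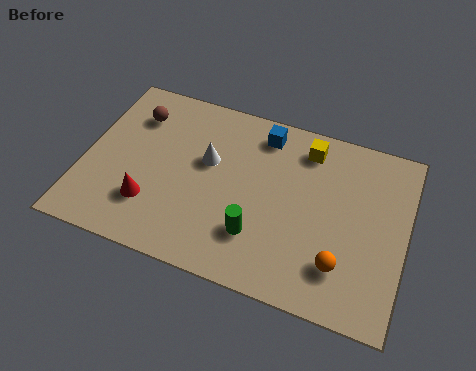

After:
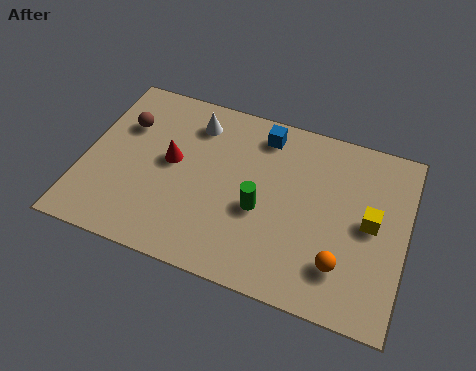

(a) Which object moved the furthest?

the yellow cube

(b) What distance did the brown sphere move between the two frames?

0.6

The brown sphere moved from about (1.5, 5.3) to (1.2, 4.8), a distance of √(0.3² + 0.5²) ≈ 0.6.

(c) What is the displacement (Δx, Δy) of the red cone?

(0.5, 1.9)

The red cone started near (2.4, 1.9) and ended near (2.9, 3.8).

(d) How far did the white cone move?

1.5

From (4.1, 4.2) to (3.5, 5.6), the white cone covered √(0.6² + 1.4²) ≈ 1.5 units.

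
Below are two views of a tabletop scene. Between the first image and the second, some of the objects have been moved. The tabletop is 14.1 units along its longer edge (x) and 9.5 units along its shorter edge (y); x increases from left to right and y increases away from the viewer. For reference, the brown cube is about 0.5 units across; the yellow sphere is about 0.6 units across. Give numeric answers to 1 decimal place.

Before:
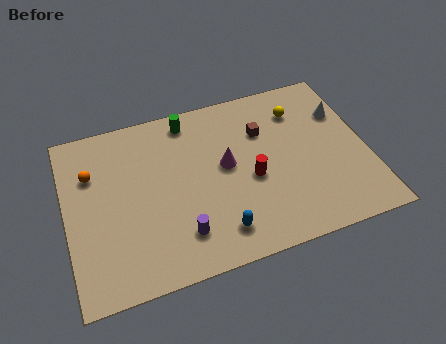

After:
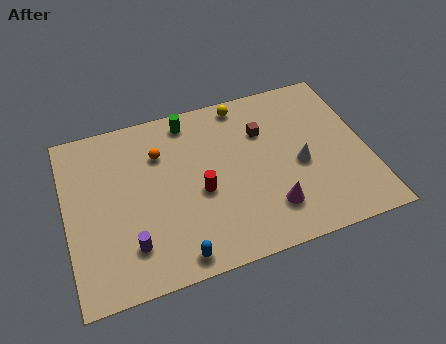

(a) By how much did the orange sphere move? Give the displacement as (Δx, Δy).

(3.2, 0.2)

The orange sphere started near (1.3, 6.6) and ended near (4.5, 6.8).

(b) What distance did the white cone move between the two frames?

3.3

The white cone moved from about (13.2, 6.6) to (10.9, 4.2), a distance of √(2.3² + 2.4²) ≈ 3.3.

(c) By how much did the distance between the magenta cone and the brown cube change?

+2.0

They were about 2.4 units apart before and 4.4 after — 2.0 units further apart.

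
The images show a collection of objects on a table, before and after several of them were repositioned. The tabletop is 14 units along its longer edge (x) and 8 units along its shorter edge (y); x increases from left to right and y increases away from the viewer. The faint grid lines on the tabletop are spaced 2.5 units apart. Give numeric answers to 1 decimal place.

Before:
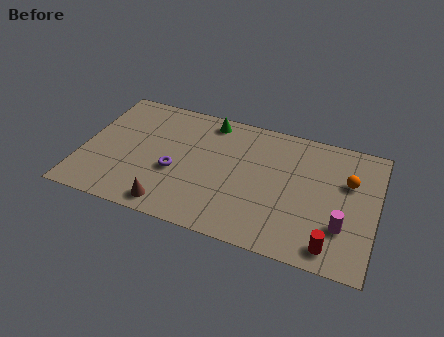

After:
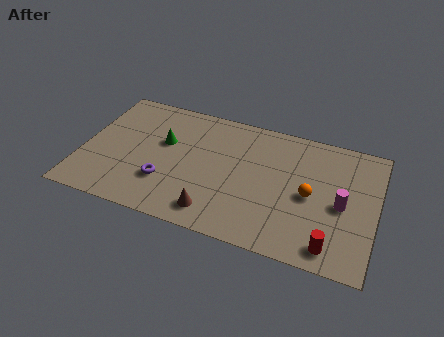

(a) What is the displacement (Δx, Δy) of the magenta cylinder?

(-0.1, 1.3)

The magenta cylinder started near (12.5, 2.4) and ended near (12.4, 3.7).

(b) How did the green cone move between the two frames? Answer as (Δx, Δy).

(-2.0, -2.1)

The green cone started near (5.8, 7.0) and ended near (3.8, 4.9).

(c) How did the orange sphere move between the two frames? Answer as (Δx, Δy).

(-1.7, -1.4)

The orange sphere was at about (12.6, 5.2) and moved to about (10.9, 3.8).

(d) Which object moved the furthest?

the green cone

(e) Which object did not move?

the red cylinder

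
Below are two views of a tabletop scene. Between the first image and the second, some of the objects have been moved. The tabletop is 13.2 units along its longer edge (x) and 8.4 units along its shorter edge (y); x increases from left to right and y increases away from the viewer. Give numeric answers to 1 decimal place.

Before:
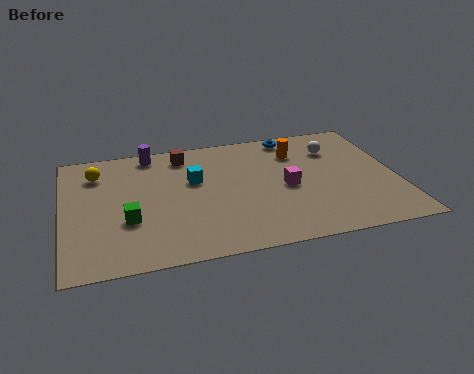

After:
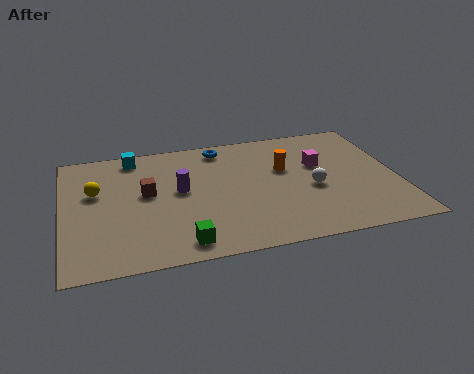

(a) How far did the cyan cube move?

3.2

The cyan cube moved from about (5.2, 5.2) to (2.9, 7.4), a distance of √(2.3² + 2.2²) ≈ 3.2.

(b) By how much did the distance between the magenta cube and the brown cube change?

+1.9

The distance was about 5.0 in the first image and 6.9 in the second, so they moved 1.9 units further apart.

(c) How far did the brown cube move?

2.9

The brown cube moved from about (4.9, 7.1) to (3.3, 4.7), a distance of √(1.6² + 2.4²) ≈ 2.9.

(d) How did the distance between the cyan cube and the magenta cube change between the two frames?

+3.8

They were about 3.8 units apart before and 7.6 after — 3.8 units further apart.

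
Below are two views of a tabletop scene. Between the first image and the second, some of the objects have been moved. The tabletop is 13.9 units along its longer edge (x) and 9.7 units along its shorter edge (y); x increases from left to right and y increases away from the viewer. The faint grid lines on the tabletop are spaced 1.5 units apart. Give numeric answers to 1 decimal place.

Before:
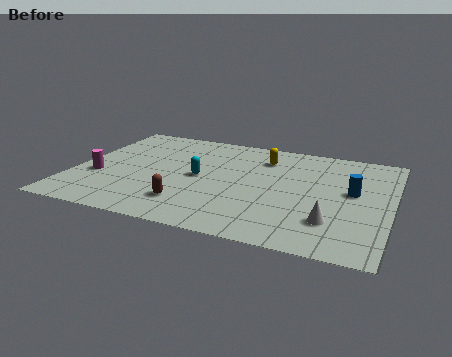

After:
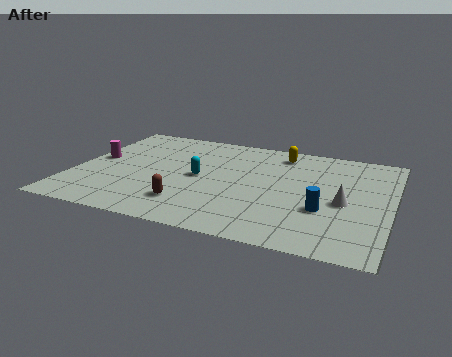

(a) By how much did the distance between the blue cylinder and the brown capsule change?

-1.7

They were about 7.6 units apart before and 5.9 after — 1.7 units closer together.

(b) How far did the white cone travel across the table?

1.8

From (11.5, 2.5) to (11.9, 4.3), the white cone covered √(0.4² + 1.8²) ≈ 1.8 units.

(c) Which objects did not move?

the cyan capsule and the brown capsule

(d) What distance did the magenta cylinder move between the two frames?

1.6

The magenta cylinder was near (1.1, 3.6) before and (0.8, 5.2) after, so it travelled √(0.3² + 1.6²) ≈ 1.6 units.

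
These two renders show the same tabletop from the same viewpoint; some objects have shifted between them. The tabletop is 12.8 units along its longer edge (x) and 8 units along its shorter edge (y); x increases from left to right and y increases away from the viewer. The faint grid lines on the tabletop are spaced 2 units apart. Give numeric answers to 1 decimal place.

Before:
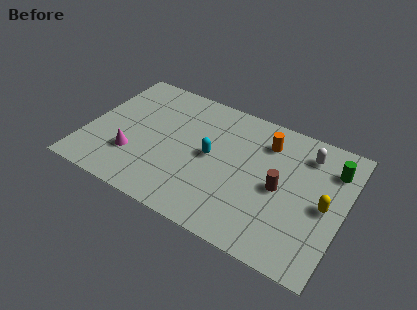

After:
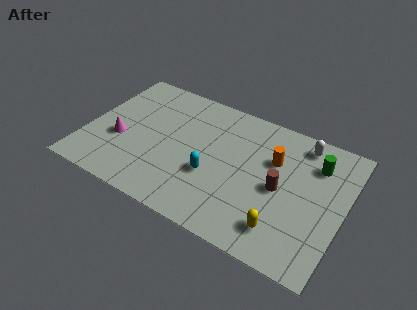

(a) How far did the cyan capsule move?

1.1

The cyan capsule was near (6.2, 4.1) before and (6.4, 3.0) after, so it travelled √(0.2² + 1.1²) ≈ 1.1 units.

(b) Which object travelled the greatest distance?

the yellow capsule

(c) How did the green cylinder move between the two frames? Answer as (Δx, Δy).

(-0.8, -0.1)

The green cylinder started near (12.0, 6.1) and ended near (11.2, 6.0).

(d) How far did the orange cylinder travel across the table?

1.0

The orange cylinder was near (8.7, 6.2) before and (9.2, 5.3) after, so it travelled √(0.5² + 0.9²) ≈ 1.0 units.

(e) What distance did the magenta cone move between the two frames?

1.1

From (2.5, 2.4) to (1.7, 3.1), the magenta cone covered √(0.8² + 0.7²) ≈ 1.1 units.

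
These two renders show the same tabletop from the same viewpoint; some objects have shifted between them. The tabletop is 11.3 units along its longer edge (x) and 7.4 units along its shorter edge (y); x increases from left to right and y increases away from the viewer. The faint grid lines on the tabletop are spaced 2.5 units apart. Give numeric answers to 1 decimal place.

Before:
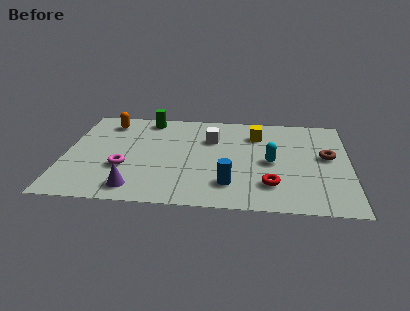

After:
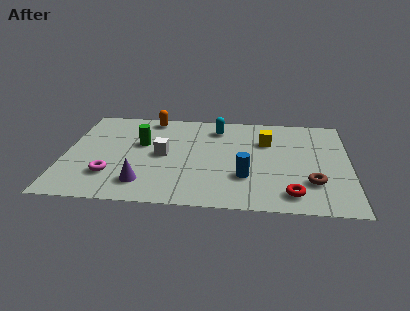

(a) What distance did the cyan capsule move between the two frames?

3.3

The cyan capsule moved from about (8.2, 3.5) to (6.0, 6.0), a distance of √(2.2² + 2.5²) ≈ 3.3.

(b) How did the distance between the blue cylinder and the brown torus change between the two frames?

-1.9

Before: roughly 4.5 units apart; after: 2.6. That's 1.9 units closer together.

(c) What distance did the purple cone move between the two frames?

0.5

From (2.9, 1.1) to (3.2, 1.5), the purple cone covered √(0.3² + 0.4²) ≈ 0.5 units.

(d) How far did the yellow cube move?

0.6

From (7.6, 5.6) to (8.0, 5.1), the yellow cube covered √(0.4² + 0.5²) ≈ 0.6 units.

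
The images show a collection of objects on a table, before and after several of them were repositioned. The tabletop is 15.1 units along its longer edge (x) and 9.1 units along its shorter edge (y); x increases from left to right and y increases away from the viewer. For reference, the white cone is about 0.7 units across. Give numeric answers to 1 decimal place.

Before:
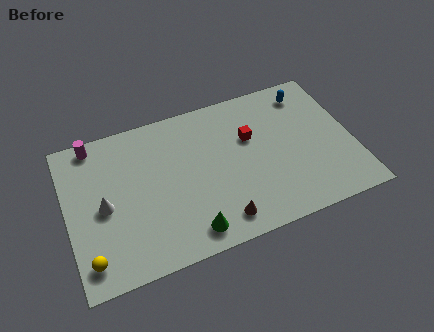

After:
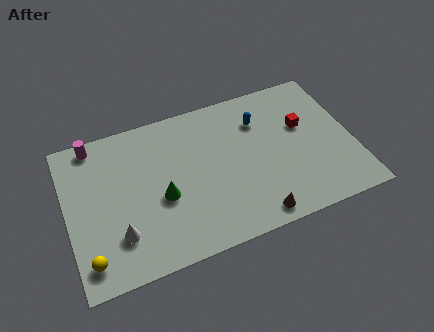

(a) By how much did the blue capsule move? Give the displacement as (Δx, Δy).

(-2.7, -0.9)

From the two frames, the blue capsule sits at roughly (13.1, 7.6) before and (10.4, 6.7) after.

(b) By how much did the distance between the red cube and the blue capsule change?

-1.3

The distance was about 3.8 in the first image and 2.5 in the second, so they moved 1.3 units closer together.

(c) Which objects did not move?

the magenta cylinder and the yellow sphere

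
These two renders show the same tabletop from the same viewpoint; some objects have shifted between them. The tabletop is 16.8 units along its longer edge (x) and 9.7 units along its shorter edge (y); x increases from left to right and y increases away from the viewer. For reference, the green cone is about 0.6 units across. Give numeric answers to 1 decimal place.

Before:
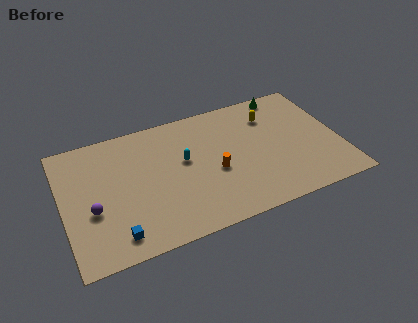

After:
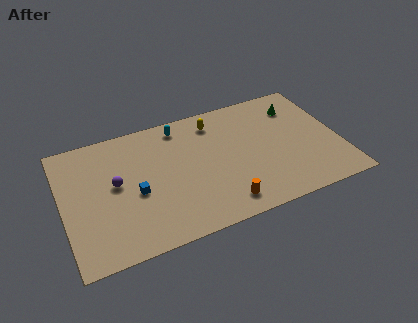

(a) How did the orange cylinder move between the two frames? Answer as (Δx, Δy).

(0.2, -2.6)

The orange cylinder started near (9.1, 4.1) and ended near (9.3, 1.5).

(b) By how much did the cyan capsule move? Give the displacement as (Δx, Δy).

(0.0, 2.8)

The cyan capsule started near (7.4, 5.6) and ended near (7.4, 8.4).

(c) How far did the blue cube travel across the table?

3.0

The blue cube moved from about (2.9, 1.5) to (4.3, 4.2), a distance of √(1.4² + 2.7²) ≈ 3.0.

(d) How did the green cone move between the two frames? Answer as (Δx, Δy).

(0.6, -1.3)

From the two frames, the green cone sits at roughly (14.0, 8.8) before and (14.6, 7.5) after.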